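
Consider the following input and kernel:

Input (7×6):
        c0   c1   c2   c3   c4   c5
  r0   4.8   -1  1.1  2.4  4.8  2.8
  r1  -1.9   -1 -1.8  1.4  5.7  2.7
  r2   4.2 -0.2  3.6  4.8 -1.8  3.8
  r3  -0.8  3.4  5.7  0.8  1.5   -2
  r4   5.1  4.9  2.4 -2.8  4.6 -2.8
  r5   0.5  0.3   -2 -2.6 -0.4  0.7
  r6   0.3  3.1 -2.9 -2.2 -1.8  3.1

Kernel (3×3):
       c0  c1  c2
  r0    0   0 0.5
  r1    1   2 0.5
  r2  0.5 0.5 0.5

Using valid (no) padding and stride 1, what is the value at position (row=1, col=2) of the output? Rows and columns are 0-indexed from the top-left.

19.15

The receptive field on the input at this output position is [-1.8 1.4 5.7 / 3.6 4.8 -1.8 / 5.7 0.8 1.5]. Elementwise product with the kernel and sum: 5.7·0.5 + 3.6·1 + 4.8·2 + -1.8·0.5 + 5.7·0.5 + 0.8·0.5 + 1.5·0.5.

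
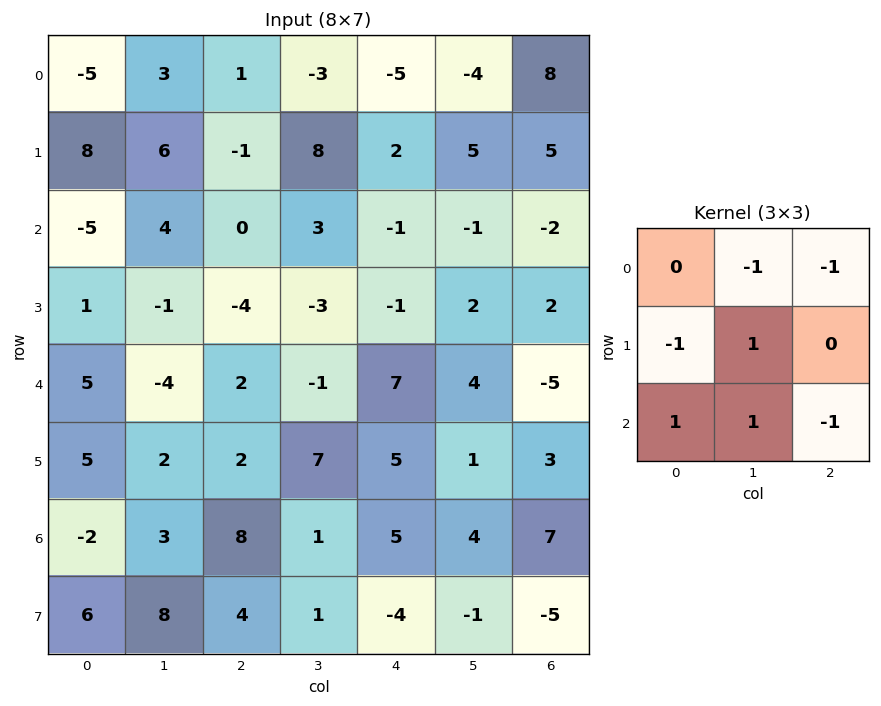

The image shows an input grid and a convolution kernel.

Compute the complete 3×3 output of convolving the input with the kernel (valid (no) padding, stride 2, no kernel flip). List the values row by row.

Output[0,0]: The receptive field on the input at this output position is [-5 3 1 / 8 6 -1 / -5 4 0]. Elementwise product with the kernel and sum: 3·-1 + 1·-1 + 8·-1 + 6·1 + -5·1 + 4·1 + 0·-1.
Output[0,1]: The receptive field on the input at this output position is [1 -3 -5 / -1 8 2 / 0 3 -1]. Elementwise product with the kernel and sum: -3·-1 + -5·-1 + -1·-1 + 8·1 + 0·1 + 3·1 + -1·-1.

-7 21 -1
-7 -7 22
-8 3 -1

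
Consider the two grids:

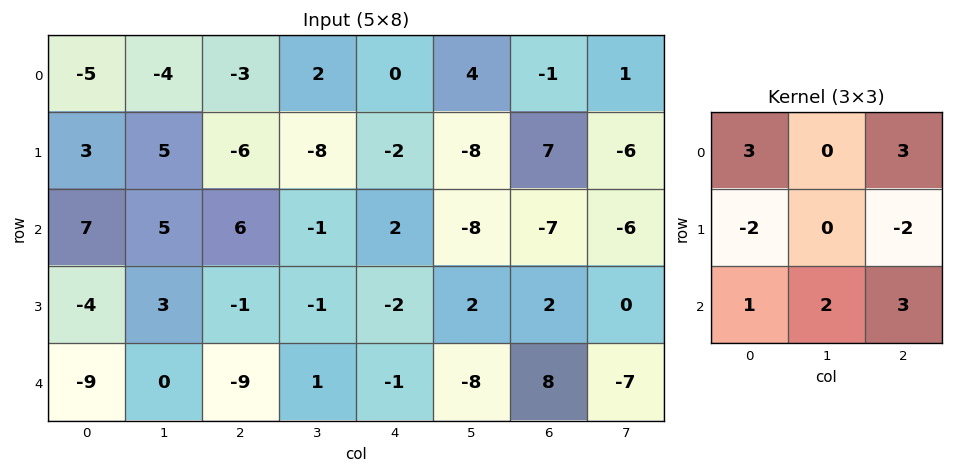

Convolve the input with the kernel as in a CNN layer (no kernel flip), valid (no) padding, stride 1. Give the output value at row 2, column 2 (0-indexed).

The receptive field on the input at this output position is [6 -1 2 / -1 -1 -2 / -9 1 -1]. Elementwise product with the kernel and sum: 6·3 + 2·3 + -1·-2 + -2·-2 + -9·1 + 1·2 + -1·3.

20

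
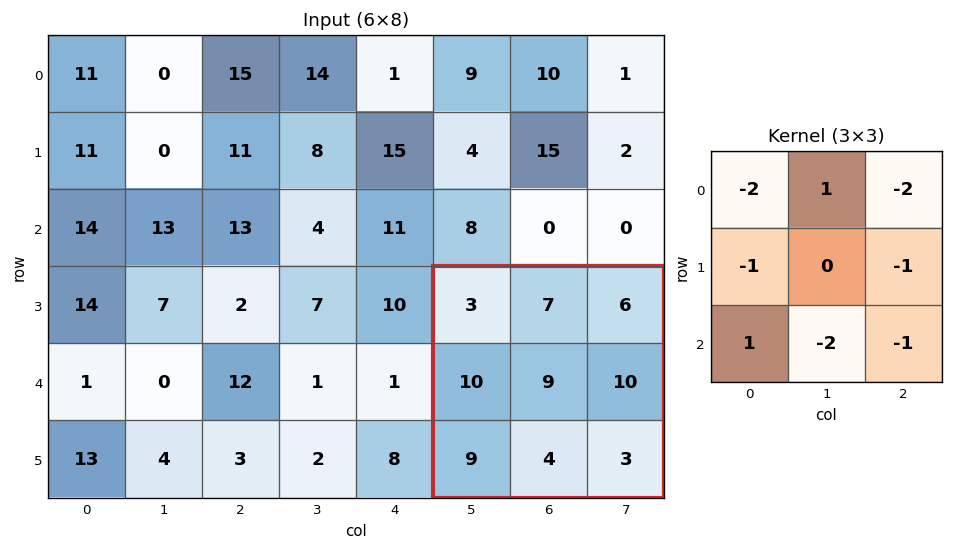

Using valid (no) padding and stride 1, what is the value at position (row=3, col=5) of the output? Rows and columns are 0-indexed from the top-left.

-33

The receptive field on the input at this output position is [3 7 6 / 10 9 10 / 9 4 3]. Elementwise product with the kernel and sum: 3·-2 + 7·1 + 6·-2 + 10·-1 + 10·-1 + 9·1 + 4·-2 + 3·-1.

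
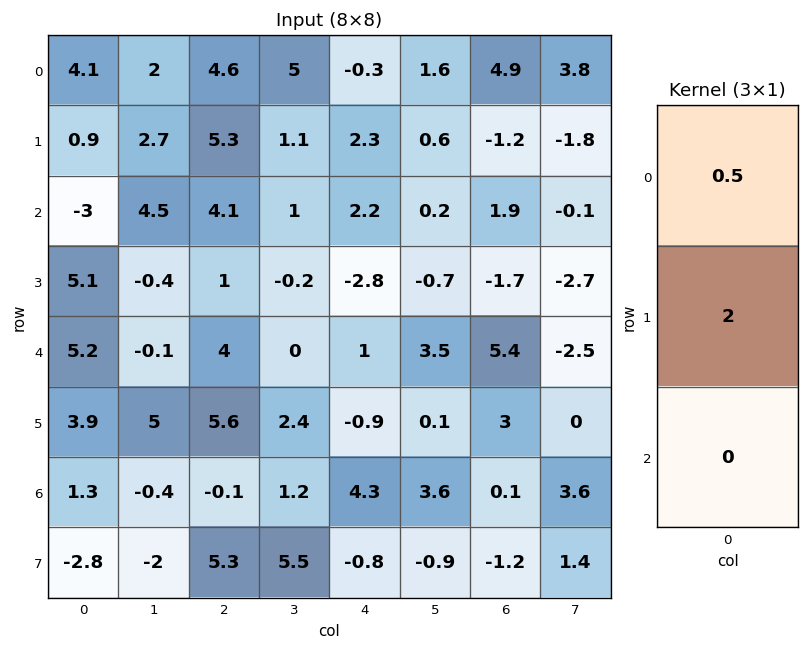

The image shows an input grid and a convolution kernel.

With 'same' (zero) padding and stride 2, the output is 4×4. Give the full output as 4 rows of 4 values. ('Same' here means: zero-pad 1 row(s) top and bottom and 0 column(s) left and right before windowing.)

8.2 9.2 -0.6 9.8
-5.55 10.85 5.55 3.2
12.95 8.5 0.6 9.95
4.55 2.6 8.15 1.7

Output[0,0]: The receptive field on the zero-padded input at this output position is [0 / 4.1 / 0.9]. Elementwise product with the kernel and sum: 0·0.5 + 4.1·2.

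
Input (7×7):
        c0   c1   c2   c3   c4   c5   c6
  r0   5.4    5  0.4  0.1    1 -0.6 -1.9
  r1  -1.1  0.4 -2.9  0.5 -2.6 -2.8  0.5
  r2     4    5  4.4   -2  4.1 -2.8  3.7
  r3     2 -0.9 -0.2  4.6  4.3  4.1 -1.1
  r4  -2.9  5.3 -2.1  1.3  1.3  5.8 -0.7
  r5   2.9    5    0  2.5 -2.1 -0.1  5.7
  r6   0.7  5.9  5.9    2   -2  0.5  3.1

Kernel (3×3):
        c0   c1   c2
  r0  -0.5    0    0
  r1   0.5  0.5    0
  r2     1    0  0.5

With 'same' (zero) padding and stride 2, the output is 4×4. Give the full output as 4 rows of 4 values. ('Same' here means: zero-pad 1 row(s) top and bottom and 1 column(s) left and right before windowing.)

Output[0,0]: The receptive field on the zero-padded input at this output position is [0 0 0 / 0 5.4 5 / 0 -1.1 0.4]. Elementwise product with the kernel and sum: 0·-0.5 + 0·0.5 + 5.4·0.5 + 0·1 + 0.4·0.5.
Output[0,1]: The receptive field on the zero-padded input at this output position is [0 0 0 / 5 0.4 0.1 / 0.4 -2.9 0.5]. Elementwise product with the kernel and sum: 0·-0.5 + 5·0.5 + 0.4·0.5 + 0.4·1 + 0.5·0.5.

2.9 3.35 -0.35 -4.05
1.55 5.9 7.45 5.95
1.05 8.3 1.45 0.4
0.35 3.4 -1.25 1.85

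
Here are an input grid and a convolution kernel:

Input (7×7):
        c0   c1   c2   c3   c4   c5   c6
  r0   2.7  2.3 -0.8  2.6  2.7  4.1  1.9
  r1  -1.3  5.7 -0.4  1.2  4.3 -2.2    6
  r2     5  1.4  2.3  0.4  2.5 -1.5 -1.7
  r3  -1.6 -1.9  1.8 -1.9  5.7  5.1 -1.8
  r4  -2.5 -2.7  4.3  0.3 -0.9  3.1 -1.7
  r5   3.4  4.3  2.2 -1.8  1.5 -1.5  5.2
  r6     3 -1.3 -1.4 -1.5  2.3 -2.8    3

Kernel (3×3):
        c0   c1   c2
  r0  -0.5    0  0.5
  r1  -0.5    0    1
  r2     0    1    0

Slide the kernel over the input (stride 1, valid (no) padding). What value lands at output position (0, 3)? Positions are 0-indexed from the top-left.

0.45

The receptive field on the input at this output position is [2.6 2.7 4.1 / 1.2 4.3 -2.2 / 0.4 2.5 -1.5]. Elementwise product with the kernel and sum: 2.6·-0.5 + 4.1·0.5 + 1.2·-0.5 + -2.2·1 + 2.5·1.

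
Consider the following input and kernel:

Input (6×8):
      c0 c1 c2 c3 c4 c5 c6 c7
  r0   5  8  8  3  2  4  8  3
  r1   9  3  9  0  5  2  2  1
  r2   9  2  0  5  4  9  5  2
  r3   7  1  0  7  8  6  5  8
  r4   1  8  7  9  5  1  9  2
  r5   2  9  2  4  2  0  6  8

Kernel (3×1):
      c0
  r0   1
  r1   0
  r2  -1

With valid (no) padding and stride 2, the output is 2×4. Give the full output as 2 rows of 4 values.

-4 8 -2 3
8 -7 -1 -4

Output[0,0]: The receptive field on the input at this output position is [5 / 9 / 9]. Elementwise product with the kernel and sum: 5·1 + 9·-1.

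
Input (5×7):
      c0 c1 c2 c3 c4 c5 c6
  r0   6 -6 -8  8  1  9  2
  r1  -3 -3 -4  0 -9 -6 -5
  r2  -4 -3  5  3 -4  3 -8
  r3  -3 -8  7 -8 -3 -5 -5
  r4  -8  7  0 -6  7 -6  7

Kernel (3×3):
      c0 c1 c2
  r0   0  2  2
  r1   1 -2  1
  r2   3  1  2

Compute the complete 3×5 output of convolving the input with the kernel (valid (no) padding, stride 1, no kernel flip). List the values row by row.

-34 7 15 43 -5
-10 -51 -16 -53 -64
7 -5 26 -32 21

Output[0,0]: The receptive field on the input at this output position is [6 -6 -8 / -3 -3 -4 / -4 -3 5]. Elementwise product with the kernel and sum: -6·2 + -8·2 + -3·1 + -3·-2 + -4·1 + -4·3 + -3·1 + 5·2.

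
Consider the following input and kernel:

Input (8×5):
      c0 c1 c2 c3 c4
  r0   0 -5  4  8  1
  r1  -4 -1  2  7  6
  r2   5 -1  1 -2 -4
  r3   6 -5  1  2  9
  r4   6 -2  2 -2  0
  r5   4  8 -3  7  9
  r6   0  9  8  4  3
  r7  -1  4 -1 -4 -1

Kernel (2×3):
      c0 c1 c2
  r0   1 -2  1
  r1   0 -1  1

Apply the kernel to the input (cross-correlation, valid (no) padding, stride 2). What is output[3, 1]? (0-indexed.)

6

The receptive field on the input at this output position is [8 4 3 / -1 -4 -1]. Elementwise product with the kernel and sum: 8·1 + 4·-2 + 3·1 + -4·-1 + -1·1.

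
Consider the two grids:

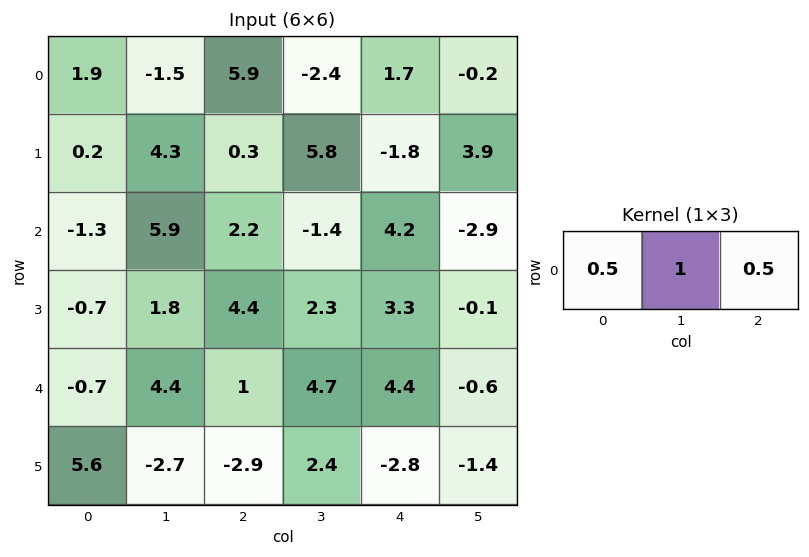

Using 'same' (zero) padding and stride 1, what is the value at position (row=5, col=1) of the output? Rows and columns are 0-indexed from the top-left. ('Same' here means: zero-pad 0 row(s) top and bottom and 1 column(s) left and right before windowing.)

-1.35

The receptive field on the zero-padded input at this output position is [5.6 -2.7 -2.9]. Elementwise product with the kernel and sum: 5.6·0.5 + -2.7·1 + -2.9·0.5.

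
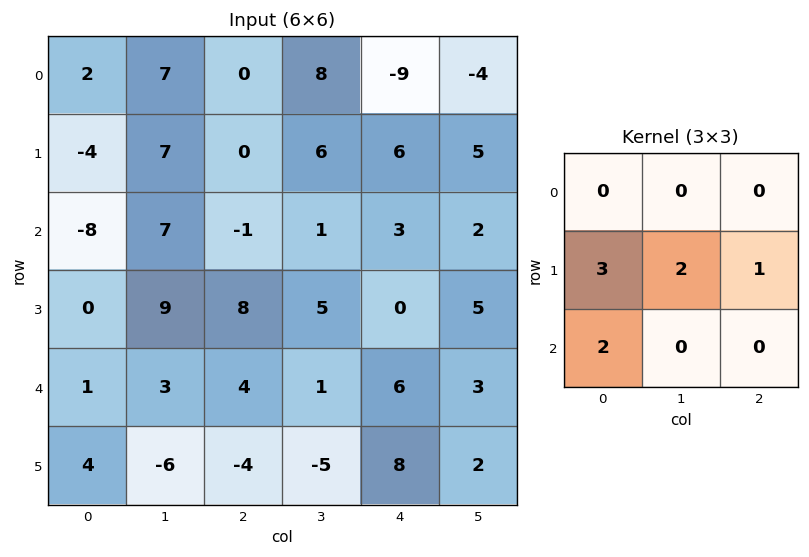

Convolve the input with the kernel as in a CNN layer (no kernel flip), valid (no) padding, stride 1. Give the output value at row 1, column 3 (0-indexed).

21

The receptive field on the input at this output position is [6 6 5 / 1 3 2 / 5 0 5]. Elementwise product with the kernel and sum: 1·3 + 3·2 + 2·1 + 5·2.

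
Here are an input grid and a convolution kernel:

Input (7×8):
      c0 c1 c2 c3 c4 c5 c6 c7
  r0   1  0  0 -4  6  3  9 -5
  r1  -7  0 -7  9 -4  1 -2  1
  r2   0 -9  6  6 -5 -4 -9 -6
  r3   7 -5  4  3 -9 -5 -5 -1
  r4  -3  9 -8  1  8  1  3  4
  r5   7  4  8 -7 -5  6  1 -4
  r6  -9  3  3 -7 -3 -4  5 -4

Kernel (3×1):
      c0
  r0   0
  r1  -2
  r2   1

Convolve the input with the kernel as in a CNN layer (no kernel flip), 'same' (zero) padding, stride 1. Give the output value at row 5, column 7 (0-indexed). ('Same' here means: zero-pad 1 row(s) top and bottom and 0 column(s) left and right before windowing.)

The receptive field on the zero-padded input at this output position is [4 / -4 / -4]. Elementwise product with the kernel and sum: -4·-2 + -4·1.

4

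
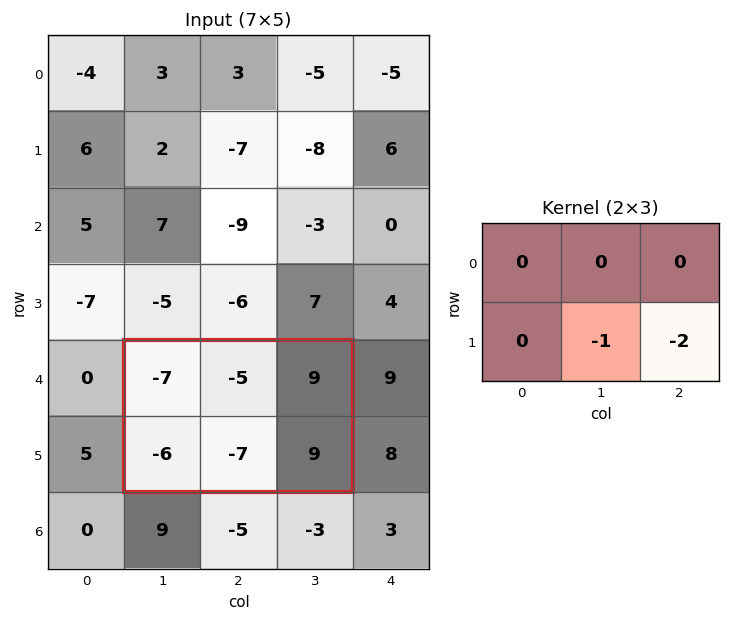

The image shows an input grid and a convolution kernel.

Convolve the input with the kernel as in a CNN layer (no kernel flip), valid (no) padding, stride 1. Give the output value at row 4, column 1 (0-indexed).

-11

The receptive field on the input at this output position is [-7 -5 9 / -6 -7 9]. Elementwise product with the kernel and sum: -7·-1 + 9·-2.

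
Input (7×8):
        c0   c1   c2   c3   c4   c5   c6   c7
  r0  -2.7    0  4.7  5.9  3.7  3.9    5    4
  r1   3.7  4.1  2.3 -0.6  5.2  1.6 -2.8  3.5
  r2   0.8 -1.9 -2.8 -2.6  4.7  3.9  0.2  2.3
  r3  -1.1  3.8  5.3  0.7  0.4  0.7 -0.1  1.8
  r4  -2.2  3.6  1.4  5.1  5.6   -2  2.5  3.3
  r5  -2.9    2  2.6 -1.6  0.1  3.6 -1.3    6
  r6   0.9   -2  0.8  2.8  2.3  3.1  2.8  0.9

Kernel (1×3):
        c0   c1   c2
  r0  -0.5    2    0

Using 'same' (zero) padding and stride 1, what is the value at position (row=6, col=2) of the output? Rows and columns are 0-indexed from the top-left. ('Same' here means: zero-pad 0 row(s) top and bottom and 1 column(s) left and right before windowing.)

The receptive field on the zero-padded input at this output position is [-2 0.8 2.8]. Elementwise product with the kernel and sum: -2·-0.5 + 0.8·2.

2.6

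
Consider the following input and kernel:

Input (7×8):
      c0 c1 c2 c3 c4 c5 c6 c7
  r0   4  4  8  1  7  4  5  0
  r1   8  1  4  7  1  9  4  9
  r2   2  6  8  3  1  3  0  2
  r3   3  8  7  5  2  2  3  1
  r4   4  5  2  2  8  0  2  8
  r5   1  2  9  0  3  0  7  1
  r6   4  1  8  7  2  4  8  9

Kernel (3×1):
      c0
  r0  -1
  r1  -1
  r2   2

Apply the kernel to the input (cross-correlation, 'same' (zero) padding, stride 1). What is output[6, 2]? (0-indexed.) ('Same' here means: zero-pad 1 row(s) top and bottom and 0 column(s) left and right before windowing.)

The receptive field on the zero-padded input at this output position is [9 / 8 / 0]. Elementwise product with the kernel and sum: 9·-1 + 8·-1 + 0·2.

-17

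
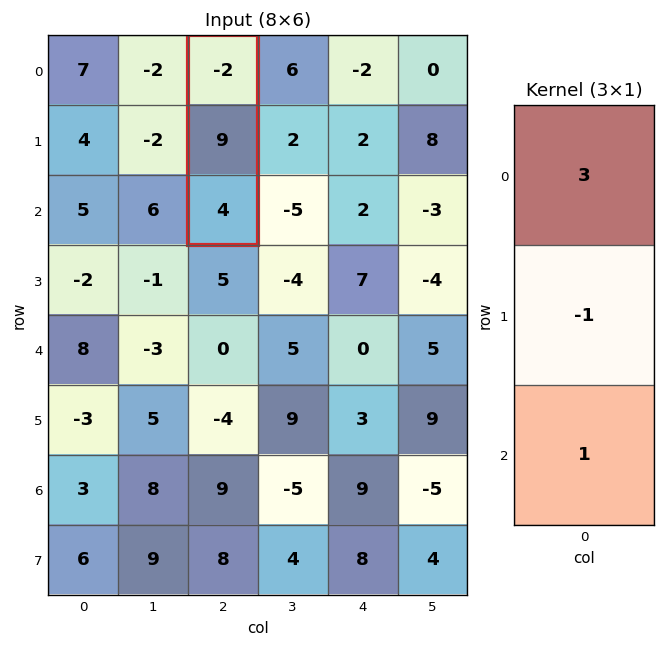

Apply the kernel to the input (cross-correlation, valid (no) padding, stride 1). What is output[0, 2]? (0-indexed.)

The receptive field on the input at this output position is [-2 / 9 / 4]. Elementwise product with the kernel and sum: -2·3 + 9·-1 + 4·1.

-11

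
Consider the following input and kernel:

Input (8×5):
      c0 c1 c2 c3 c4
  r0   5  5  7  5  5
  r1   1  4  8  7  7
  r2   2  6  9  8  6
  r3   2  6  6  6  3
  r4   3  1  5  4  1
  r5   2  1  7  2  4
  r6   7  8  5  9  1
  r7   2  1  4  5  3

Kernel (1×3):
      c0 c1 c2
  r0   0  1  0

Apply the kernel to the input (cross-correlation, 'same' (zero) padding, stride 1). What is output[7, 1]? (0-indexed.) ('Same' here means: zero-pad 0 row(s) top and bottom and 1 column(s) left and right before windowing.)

1

The receptive field on the zero-padded input at this output position is [2 1 4]. Elementwise product with the kernel and sum: 1·1.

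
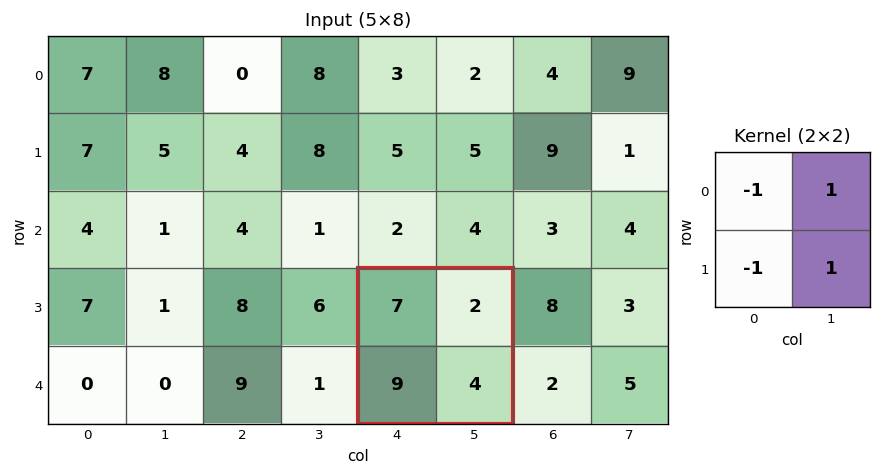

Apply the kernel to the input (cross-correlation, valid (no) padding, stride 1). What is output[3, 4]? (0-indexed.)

-10

The receptive field on the input at this output position is [7 2 / 9 4]. Elementwise product with the kernel and sum: 7·-1 + 2·1 + 9·-1 + 4·1.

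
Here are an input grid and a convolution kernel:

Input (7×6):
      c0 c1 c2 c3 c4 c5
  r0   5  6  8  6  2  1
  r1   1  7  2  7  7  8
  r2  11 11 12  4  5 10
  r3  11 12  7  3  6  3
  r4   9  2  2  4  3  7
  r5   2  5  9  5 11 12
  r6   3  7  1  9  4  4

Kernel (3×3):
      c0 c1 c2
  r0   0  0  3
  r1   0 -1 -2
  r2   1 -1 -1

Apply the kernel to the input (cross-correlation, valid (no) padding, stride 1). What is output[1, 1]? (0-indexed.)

The receptive field on the input at this output position is [7 2 7 / 11 12 4 / 12 7 3]. Elementwise product with the kernel and sum: 7·3 + 12·-1 + 4·-2 + 12·1 + 7·-1 + 3·-1.

3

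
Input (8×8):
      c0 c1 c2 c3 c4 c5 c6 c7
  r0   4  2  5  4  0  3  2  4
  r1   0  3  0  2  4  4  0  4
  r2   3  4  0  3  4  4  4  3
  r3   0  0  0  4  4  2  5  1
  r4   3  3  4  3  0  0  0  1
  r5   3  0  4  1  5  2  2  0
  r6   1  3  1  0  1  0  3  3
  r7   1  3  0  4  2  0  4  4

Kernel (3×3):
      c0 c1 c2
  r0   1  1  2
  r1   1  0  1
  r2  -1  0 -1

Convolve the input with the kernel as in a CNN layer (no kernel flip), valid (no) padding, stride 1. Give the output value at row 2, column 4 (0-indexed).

The receptive field on the input at this output position is [4 4 4 / 4 2 5 / 0 0 0]. Elementwise product with the kernel and sum: 4·1 + 4·1 + 4·2 + 4·1 + 5·1 + 0·-1 + 0·-1.

25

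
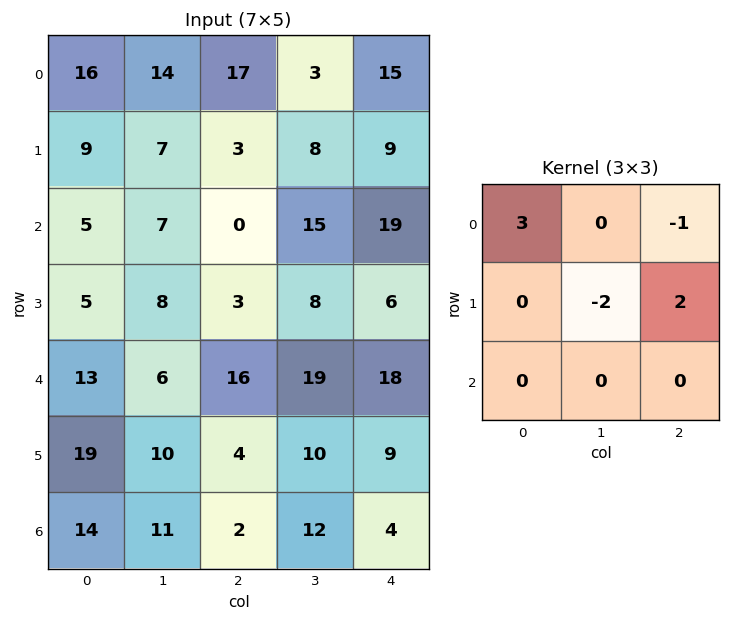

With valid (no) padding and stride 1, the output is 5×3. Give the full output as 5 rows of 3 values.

23 49 38
10 43 8
5 16 -23
32 22 1
11 11 28

Output[0,0]: The receptive field on the input at this output position is [16 14 17 / 9 7 3 / 5 7 0]. Elementwise product with the kernel and sum: 16·3 + 17·-1 + 7·-2 + 3·2.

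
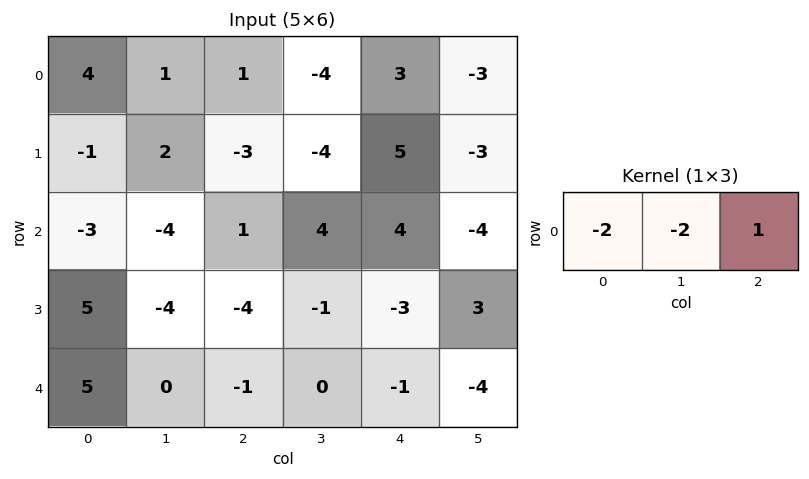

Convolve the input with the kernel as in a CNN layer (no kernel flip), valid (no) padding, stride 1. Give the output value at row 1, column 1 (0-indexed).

-2

The receptive field on the input at this output position is [2 -3 -4]. Elementwise product with the kernel and sum: 2·-2 + -3·-2 + -4·1.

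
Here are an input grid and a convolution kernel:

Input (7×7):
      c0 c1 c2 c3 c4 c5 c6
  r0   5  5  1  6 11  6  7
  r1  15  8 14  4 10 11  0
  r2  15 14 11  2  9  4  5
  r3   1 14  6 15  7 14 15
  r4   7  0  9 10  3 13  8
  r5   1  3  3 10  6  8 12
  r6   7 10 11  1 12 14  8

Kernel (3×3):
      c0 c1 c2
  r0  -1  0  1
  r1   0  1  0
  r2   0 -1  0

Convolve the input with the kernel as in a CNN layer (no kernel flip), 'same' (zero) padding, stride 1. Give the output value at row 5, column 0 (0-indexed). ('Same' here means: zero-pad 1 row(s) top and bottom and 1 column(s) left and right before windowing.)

-6

The receptive field on the zero-padded input at this output position is [0 7 0 / 0 1 3 / 0 7 10]. Elementwise product with the kernel and sum: 0·-1 + 0·1 + 1·1 + 7·-1.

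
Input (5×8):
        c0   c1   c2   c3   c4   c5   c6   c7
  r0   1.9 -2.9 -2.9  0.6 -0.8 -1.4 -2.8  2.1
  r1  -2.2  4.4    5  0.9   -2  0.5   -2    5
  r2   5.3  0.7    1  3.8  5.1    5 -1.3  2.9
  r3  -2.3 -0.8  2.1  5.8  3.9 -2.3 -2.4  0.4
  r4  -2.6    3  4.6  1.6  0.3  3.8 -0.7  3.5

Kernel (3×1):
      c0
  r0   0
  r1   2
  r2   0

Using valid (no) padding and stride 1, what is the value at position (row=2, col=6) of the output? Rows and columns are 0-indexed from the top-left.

The receptive field on the input at this output position is [-1.3 / -2.4 / -0.7]. Elementwise product with the kernel and sum: -2.4·2.

-4.8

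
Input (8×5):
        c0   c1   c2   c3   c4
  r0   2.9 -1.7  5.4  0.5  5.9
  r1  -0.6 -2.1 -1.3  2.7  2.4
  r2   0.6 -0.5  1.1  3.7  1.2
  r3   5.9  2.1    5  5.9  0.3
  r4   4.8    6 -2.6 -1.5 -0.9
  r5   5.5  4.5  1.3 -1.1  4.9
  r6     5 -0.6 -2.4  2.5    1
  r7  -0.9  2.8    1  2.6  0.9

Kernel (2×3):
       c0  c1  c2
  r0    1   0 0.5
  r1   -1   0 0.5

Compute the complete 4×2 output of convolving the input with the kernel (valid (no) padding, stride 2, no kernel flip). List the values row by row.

5.55 10.85
-2.25 -3.15
-1.35 -1.9
5.2 -2.45

Output[0,0]: The receptive field on the input at this output position is [2.9 -1.7 5.4 / -0.6 -2.1 -1.3]. Elementwise product with the kernel and sum: 2.9·1 + 5.4·0.5 + -0.6·-1 + -1.3·0.5.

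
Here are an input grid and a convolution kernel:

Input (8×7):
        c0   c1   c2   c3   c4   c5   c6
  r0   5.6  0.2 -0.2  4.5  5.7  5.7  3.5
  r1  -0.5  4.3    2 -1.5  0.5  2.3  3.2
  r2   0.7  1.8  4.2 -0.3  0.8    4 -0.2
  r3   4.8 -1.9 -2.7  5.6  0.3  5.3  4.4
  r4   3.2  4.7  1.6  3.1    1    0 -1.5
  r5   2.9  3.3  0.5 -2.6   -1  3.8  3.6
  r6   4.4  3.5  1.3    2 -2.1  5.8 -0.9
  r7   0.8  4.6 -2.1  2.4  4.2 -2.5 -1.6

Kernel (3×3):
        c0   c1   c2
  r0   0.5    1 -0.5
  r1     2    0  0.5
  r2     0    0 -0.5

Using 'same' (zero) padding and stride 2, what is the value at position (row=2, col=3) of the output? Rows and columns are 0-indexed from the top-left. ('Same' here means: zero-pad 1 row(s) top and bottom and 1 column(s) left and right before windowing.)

7.05

The receptive field on the zero-padded input at this output position is [5.3 4.4 0 / 0 -1.5 0 / 3.8 3.6 0]. Elementwise product with the kernel and sum: 5.3·0.5 + 4.4·1 + 0·-0.5 + 0·2 + 0·0.5 + 0·-0.5.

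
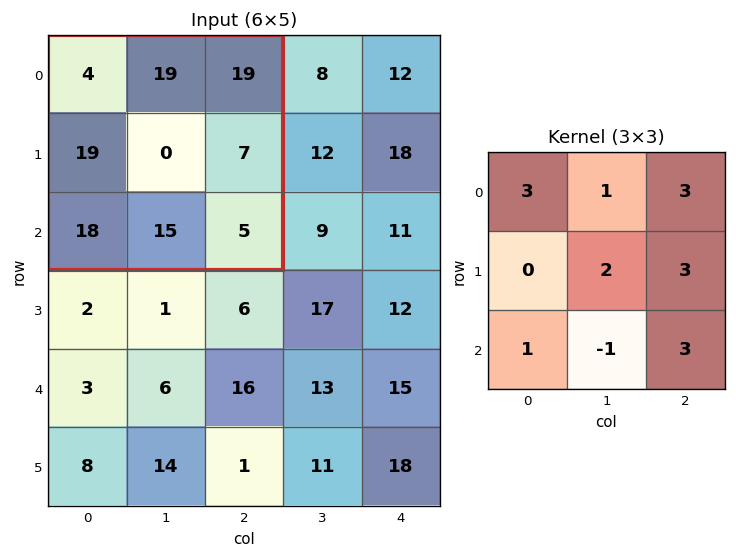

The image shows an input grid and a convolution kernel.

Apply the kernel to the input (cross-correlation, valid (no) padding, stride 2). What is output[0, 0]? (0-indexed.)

127

The receptive field on the input at this output position is [4 19 19 / 19 0 7 / 18 15 5]. Elementwise product with the kernel and sum: 4·3 + 19·1 + 19·3 + 0·2 + 7·3 + 18·1 + 15·-1 + 5·3.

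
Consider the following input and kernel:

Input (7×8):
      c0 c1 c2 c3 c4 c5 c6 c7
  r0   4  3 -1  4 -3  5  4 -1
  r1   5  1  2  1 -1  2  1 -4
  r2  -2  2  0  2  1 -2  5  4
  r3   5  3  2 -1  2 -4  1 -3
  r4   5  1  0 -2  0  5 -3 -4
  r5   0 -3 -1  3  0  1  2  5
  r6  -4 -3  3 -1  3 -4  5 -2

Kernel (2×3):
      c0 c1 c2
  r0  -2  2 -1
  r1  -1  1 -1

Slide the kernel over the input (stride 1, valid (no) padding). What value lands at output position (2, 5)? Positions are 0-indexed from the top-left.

18

The receptive field on the input at this output position is [-2 5 4 / -4 1 -3]. Elementwise product with the kernel and sum: -2·-2 + 5·2 + 4·-1 + -4·-1 + 1·1 + -3·-1.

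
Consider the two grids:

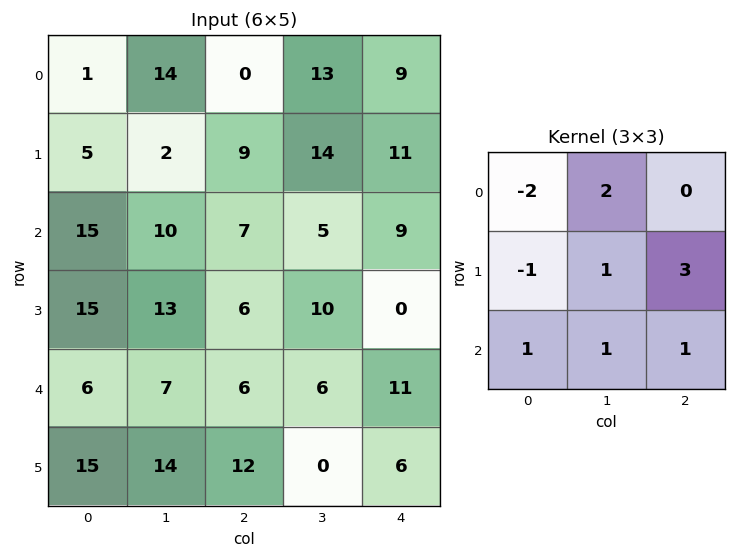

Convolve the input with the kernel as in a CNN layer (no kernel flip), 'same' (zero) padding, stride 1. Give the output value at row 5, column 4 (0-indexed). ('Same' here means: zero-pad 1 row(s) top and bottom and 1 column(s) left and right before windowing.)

16

The receptive field on the zero-padded input at this output position is [6 11 0 / 0 6 0 / 0 0 0]. Elementwise product with the kernel and sum: 6·-2 + 11·2 + 0·-1 + 6·1 + 0·3 + 0·1 + 0·1 + 0·1.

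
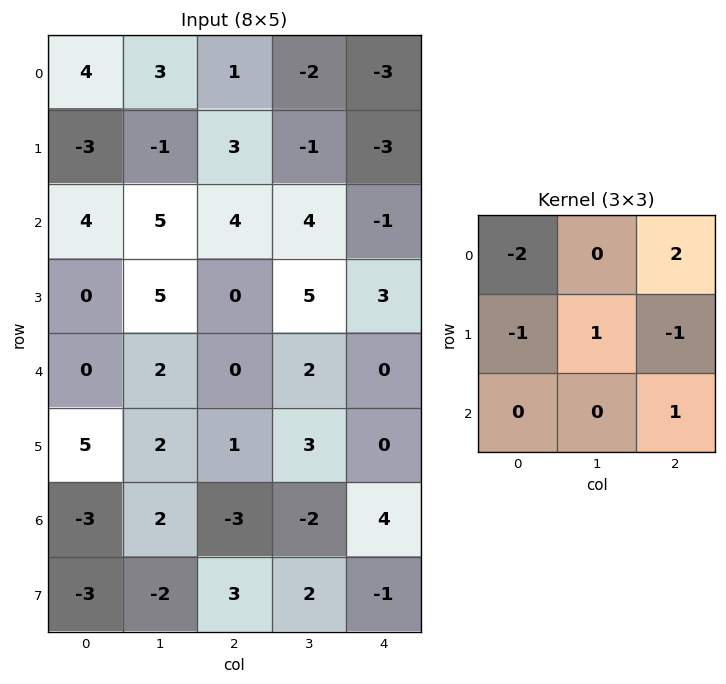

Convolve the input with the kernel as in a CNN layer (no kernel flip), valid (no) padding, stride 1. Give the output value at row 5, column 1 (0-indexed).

1

The receptive field on the input at this output position is [2 1 3 / 2 -3 -2 / -2 3 2]. Elementwise product with the kernel and sum: 2·-2 + 3·2 + 2·-1 + -3·1 + -2·-1 + 2·1.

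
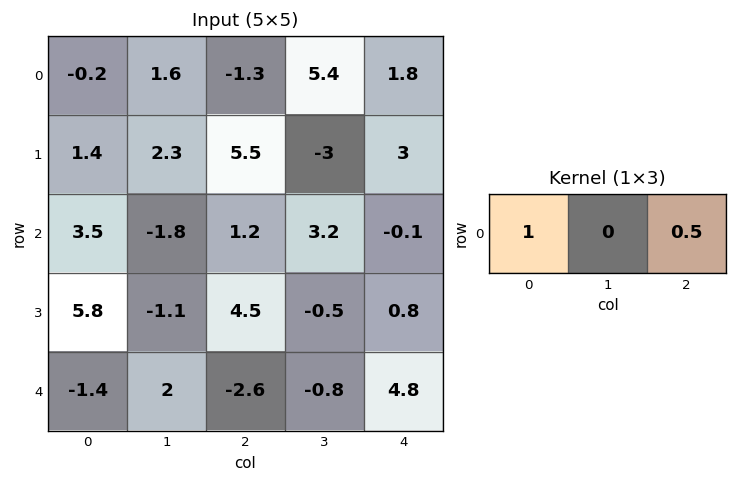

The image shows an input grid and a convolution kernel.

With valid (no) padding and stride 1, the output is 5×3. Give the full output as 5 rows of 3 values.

Output[0,0]: The receptive field on the input at this output position is [-0.2 1.6 -1.3]. Elementwise product with the kernel and sum: -0.2·1 + -1.3·0.5.
Output[0,1]: The receptive field on the input at this output position is [1.6 -1.3 5.4]. Elementwise product with the kernel and sum: 1.6·1 + 5.4·0.5.

-0.85 4.3 -0.4
4.15 0.8 7
4.1 -0.2 1.15
8.05 -1.35 4.9
-2.7 1.6 -0.2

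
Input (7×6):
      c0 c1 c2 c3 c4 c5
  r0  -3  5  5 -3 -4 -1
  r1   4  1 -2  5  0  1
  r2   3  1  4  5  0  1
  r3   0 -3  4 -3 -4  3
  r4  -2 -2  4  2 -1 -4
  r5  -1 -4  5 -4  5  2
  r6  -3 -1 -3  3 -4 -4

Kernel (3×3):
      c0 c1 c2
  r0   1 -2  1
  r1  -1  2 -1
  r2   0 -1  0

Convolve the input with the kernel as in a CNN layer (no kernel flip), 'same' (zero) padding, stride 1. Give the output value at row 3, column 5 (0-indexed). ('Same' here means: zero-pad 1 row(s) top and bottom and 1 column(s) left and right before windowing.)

The receptive field on the zero-padded input at this output position is [0 1 0 / -4 3 0 / -1 -4 0]. Elementwise product with the kernel and sum: 0·1 + 1·-2 + 0·1 + -4·-1 + 3·2 + 0·-1 + -4·-1.

12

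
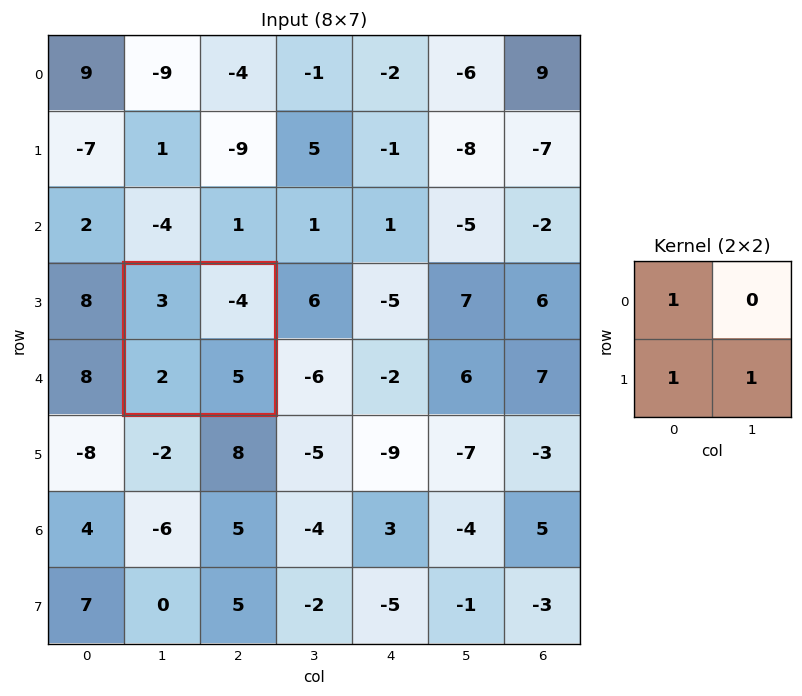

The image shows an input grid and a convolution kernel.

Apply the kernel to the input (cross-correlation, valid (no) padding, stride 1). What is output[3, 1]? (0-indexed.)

The receptive field on the input at this output position is [3 -4 / 2 5]. Elementwise product with the kernel and sum: 3·1 + 2·1 + 5·1.

10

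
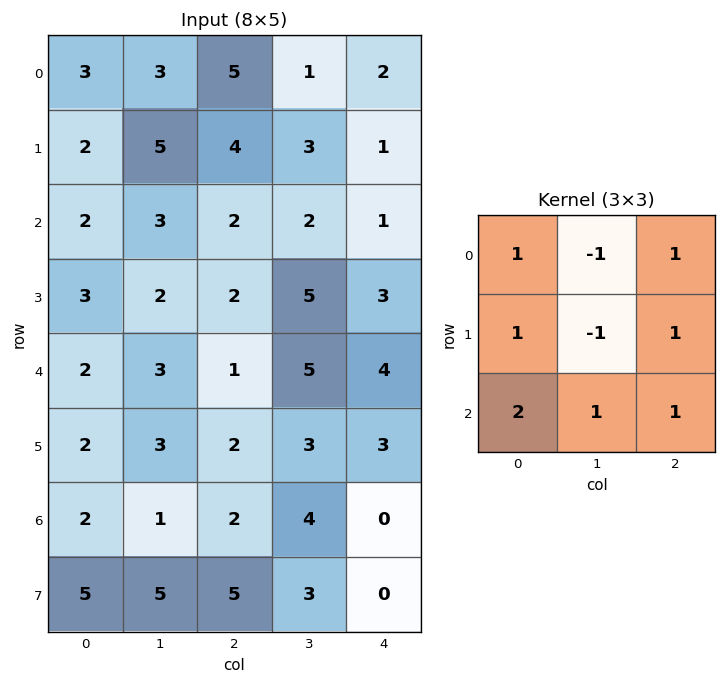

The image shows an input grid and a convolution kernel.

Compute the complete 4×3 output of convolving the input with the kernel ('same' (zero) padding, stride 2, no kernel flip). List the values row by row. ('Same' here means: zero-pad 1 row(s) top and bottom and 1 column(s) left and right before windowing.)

Output[0,0]: The receptive field on the zero-padded input at this output position is [0 0 0 / 0 3 3 / 0 2 5]. Elementwise product with the kernel and sum: 0·1 + 0·-1 + 0·1 + 0·1 + 3·-1 + 3·1 + 0·2 + 2·1 + 5·1.
Output[0,1]: The receptive field on the zero-padded input at this output position is [0 0 0 / 3 5 1 / 5 4 3]. Elementwise product with the kernel and sum: 0·1 + 0·-1 + 0·1 + 3·1 + 5·-1 + 1·1 + 5·2 + 4·1 + 3·1.

7 16 6
9 18 16
5 23 12
10 25 10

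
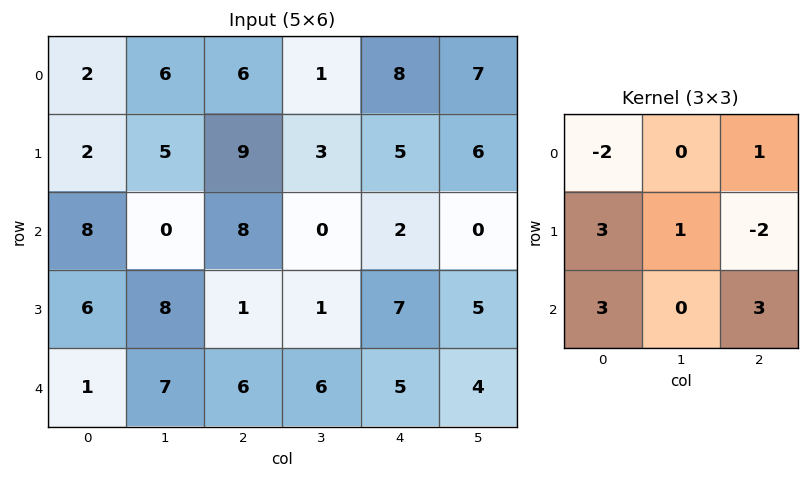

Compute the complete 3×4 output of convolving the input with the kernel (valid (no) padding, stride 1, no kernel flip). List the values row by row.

43 7 46 7
34 28 31 20
37 62 9 30

Output[0,0]: The receptive field on the input at this output position is [2 6 6 / 2 5 9 / 8 0 8]. Elementwise product with the kernel and sum: 2·-2 + 6·1 + 2·3 + 5·1 + 9·-2 + 8·3 + 8·3.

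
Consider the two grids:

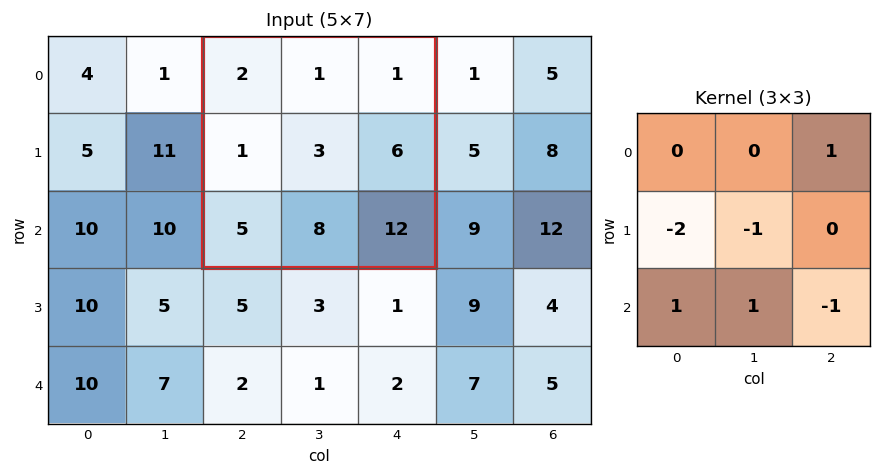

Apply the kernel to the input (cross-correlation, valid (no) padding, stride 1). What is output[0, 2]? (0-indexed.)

The receptive field on the input at this output position is [2 1 1 / 1 3 6 / 5 8 12]. Elementwise product with the kernel and sum: 1·1 + 1·-2 + 3·-1 + 5·1 + 8·1 + 12·-1.

-3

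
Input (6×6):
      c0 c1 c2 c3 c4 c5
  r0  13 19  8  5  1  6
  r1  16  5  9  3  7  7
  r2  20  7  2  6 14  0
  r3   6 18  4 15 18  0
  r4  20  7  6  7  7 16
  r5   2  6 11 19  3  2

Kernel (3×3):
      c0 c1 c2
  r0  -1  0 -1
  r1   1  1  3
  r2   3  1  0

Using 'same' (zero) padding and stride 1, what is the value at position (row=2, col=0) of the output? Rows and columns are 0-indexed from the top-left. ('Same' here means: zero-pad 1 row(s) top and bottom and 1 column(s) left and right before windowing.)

The receptive field on the zero-padded input at this output position is [0 16 5 / 0 20 7 / 0 6 18]. Elementwise product with the kernel and sum: 0·-1 + 5·-1 + 0·1 + 20·1 + 7·3 + 0·3 + 6·1.

42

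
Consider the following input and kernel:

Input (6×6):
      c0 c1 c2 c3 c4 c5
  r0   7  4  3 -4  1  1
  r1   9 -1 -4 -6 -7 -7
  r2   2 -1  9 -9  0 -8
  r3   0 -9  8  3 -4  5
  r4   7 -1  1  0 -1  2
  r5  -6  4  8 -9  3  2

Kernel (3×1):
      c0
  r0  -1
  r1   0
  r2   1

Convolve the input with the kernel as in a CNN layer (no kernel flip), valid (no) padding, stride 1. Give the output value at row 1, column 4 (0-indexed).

3

The receptive field on the input at this output position is [-7 / 0 / -4]. Elementwise product with the kernel and sum: -7·-1 + -4·1.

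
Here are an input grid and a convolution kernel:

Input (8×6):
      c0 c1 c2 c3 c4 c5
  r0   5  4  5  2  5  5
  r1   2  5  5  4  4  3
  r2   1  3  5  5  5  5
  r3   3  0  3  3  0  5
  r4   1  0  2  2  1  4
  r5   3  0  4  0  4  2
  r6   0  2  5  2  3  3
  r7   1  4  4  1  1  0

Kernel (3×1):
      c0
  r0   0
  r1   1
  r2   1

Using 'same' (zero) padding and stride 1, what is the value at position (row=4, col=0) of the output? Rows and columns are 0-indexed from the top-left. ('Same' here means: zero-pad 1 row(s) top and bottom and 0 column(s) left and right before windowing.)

The receptive field on the zero-padded input at this output position is [3 / 1 / 3]. Elementwise product with the kernel and sum: 1·1 + 3·1.

4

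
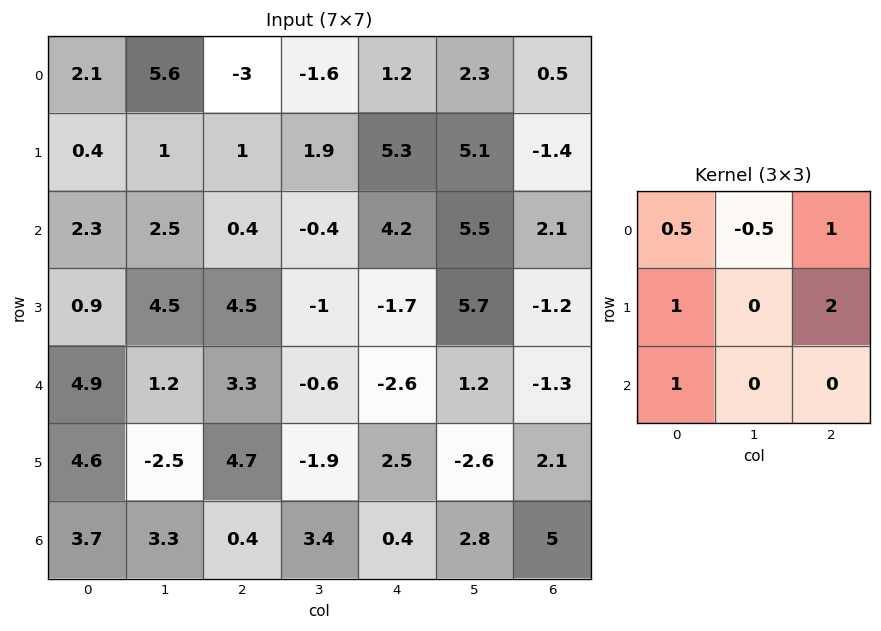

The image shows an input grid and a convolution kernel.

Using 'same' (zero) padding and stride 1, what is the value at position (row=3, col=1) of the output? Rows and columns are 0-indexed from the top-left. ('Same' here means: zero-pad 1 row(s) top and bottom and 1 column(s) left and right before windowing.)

The receptive field on the zero-padded input at this output position is [2.3 2.5 0.4 / 0.9 4.5 4.5 / 4.9 1.2 3.3]. Elementwise product with the kernel and sum: 2.3·0.5 + 2.5·-0.5 + 0.4·1 + 0.9·1 + 4.5·2 + 4.9·1.

15.1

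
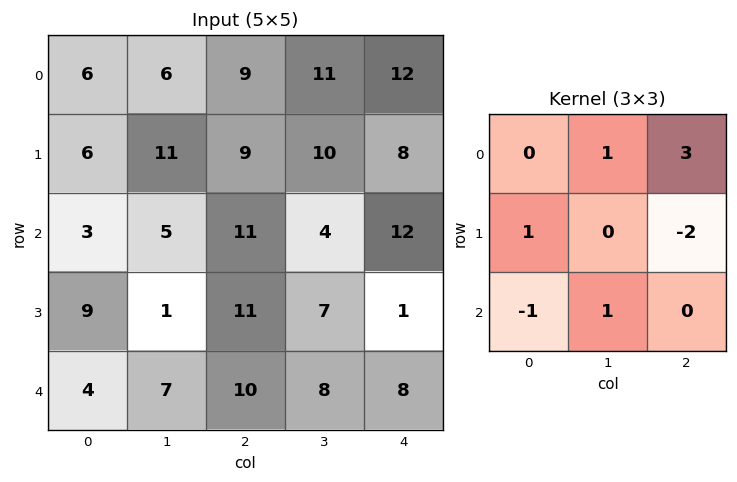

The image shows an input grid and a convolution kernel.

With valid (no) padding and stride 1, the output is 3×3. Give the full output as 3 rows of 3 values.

23 39 33
11 46 17
28 13 47

Output[0,0]: The receptive field on the input at this output position is [6 6 9 / 6 11 9 / 3 5 11]. Elementwise product with the kernel and sum: 6·1 + 9·3 + 6·1 + 9·-2 + 3·-1 + 5·1.
Output[0,1]: The receptive field on the input at this output position is [6 9 11 / 11 9 10 / 5 11 4]. Elementwise product with the kernel and sum: 9·1 + 11·3 + 11·1 + 10·-2 + 5·-1 + 11·1.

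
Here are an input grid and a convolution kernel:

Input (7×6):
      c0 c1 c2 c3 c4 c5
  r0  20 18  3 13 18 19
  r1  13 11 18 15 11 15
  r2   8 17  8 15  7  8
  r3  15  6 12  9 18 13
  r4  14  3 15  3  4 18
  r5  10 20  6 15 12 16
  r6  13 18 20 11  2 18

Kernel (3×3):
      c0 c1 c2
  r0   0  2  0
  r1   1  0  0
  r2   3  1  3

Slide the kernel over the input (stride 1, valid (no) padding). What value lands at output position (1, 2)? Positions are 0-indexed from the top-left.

The receptive field on the input at this output position is [18 15 11 / 8 15 7 / 12 9 18]. Elementwise product with the kernel and sum: 15·2 + 8·1 + 12·3 + 9·1 + 18·3.

137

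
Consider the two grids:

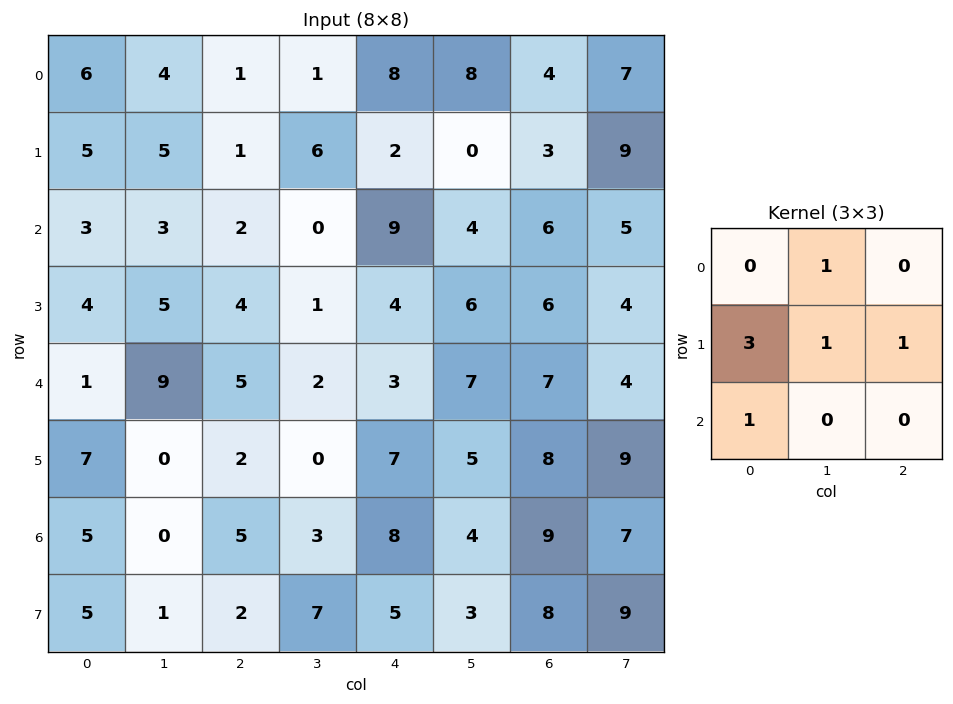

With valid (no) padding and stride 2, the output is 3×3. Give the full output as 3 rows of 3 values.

Output[0,0]: The receptive field on the input at this output position is [6 4 1 / 5 5 1 / 3 3 2]. Elementwise product with the kernel and sum: 4·1 + 5·3 + 5·1 + 1·1 + 3·1.

28 14 26
25 22 31
37 20 49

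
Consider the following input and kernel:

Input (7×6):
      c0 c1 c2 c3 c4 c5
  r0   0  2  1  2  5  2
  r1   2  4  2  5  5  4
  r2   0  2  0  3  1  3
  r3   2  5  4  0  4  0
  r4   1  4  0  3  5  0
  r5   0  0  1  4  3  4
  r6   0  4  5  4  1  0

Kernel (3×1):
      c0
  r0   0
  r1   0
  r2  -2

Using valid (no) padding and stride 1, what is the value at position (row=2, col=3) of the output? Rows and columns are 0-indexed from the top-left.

The receptive field on the input at this output position is [3 / 0 / 3]. Elementwise product with the kernel and sum: 3·-2.

-6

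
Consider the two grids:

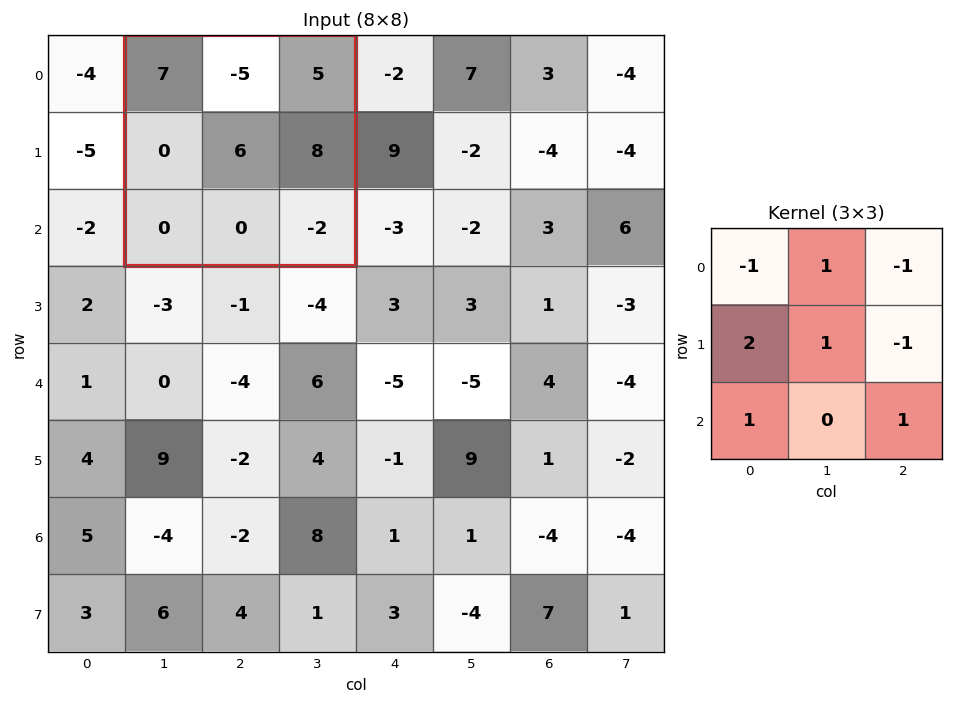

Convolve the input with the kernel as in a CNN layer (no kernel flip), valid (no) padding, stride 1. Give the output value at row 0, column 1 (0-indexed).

The receptive field on the input at this output position is [7 -5 5 / 0 6 8 / 0 0 -2]. Elementwise product with the kernel and sum: 7·-1 + -5·1 + 5·-1 + 0·2 + 6·1 + 8·-1 + 0·1 + -2·1.

-21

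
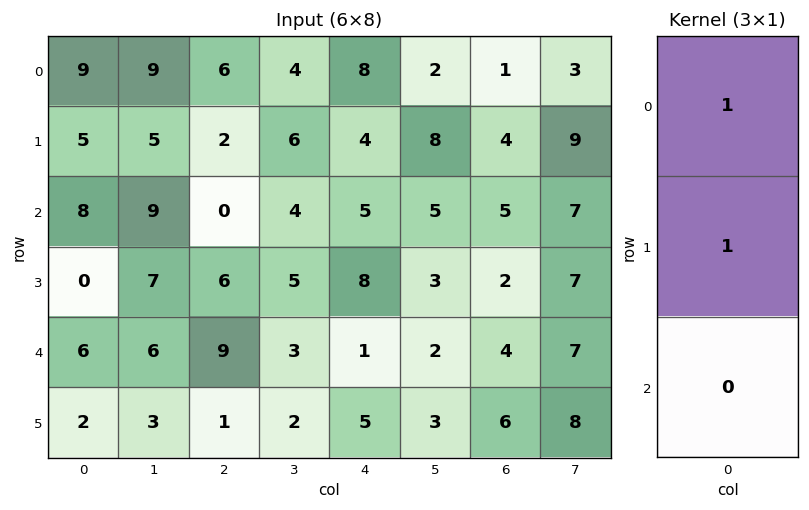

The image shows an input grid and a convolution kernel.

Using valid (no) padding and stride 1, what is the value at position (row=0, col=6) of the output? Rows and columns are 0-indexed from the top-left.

The receptive field on the input at this output position is [1 / 4 / 5]. Elementwise product with the kernel and sum: 1·1 + 4·1.

5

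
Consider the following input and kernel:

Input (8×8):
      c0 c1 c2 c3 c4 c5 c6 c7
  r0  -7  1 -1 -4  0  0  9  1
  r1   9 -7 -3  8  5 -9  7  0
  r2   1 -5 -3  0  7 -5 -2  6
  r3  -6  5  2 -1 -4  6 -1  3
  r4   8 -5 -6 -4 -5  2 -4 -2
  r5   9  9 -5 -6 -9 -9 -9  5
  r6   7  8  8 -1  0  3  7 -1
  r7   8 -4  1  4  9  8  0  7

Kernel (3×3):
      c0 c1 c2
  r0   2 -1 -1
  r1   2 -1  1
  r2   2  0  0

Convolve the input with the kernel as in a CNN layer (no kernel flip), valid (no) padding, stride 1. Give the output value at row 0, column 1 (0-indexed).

-6

The receptive field on the input at this output position is [1 -1 -4 / -7 -3 8 / -5 -3 0]. Elementwise product with the kernel and sum: 1·2 + -1·-1 + -4·-1 + -7·2 + -3·-1 + 8·1 + -5·2.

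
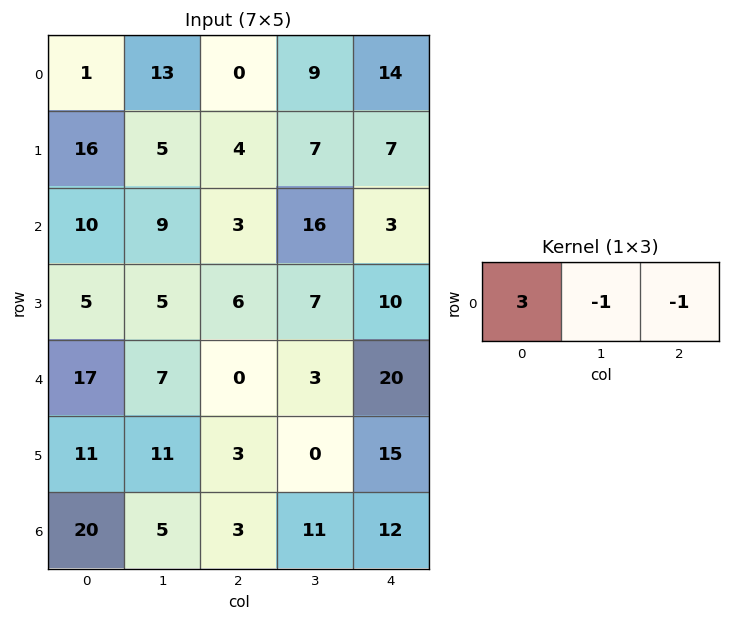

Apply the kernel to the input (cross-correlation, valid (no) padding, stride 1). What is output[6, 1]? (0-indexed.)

1

The receptive field on the input at this output position is [5 3 11]. Elementwise product with the kernel and sum: 5·3 + 3·-1 + 11·-1.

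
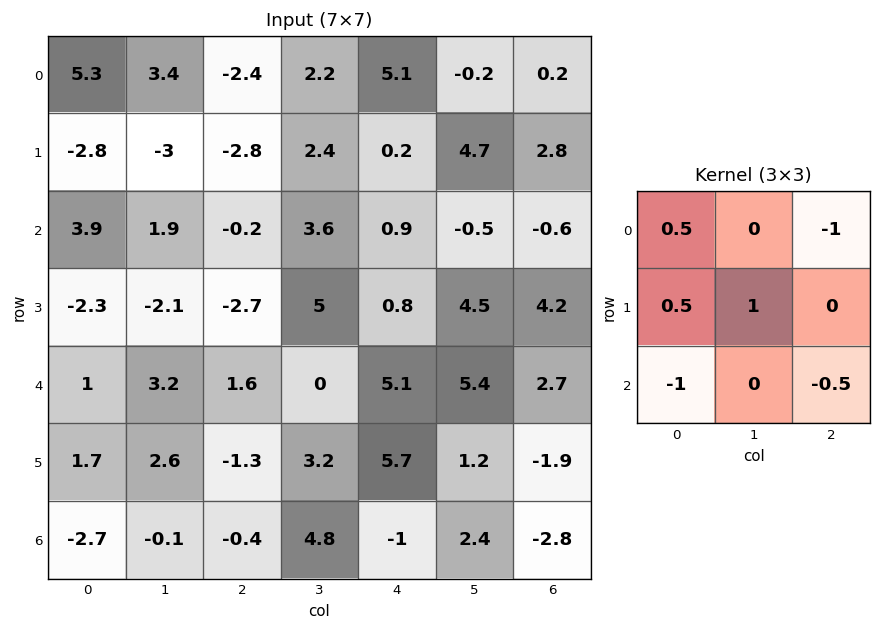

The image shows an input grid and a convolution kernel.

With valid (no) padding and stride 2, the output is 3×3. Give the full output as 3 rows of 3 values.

Output[0,0]: The receptive field on the input at this output position is [5.3 3.4 -2.4 / -2.8 -3 -2.8 / 3.9 1.9 -0.2]. Elementwise product with the kernel and sum: 5.3·0.5 + -2.4·-1 + -2.8·0.5 + -3·1 + 3.9·-1 + -0.2·-0.5.

-3.15 -5.55 6.55
-2.9 -1.5 -0.5
5.25 -0.85 6.3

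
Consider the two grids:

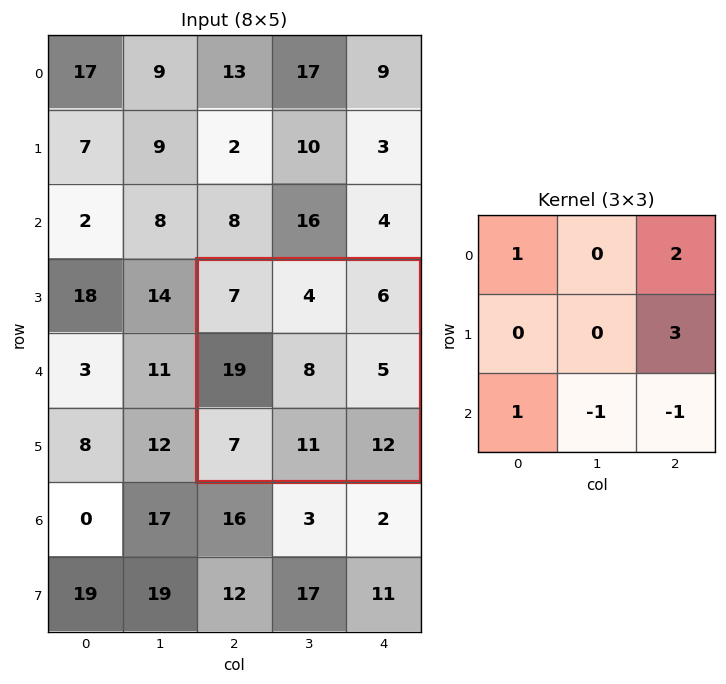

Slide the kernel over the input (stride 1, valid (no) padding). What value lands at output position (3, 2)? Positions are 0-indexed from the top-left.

18

The receptive field on the input at this output position is [7 4 6 / 19 8 5 / 7 11 12]. Elementwise product with the kernel and sum: 7·1 + 6·2 + 5·3 + 7·1 + 11·-1 + 12·-1.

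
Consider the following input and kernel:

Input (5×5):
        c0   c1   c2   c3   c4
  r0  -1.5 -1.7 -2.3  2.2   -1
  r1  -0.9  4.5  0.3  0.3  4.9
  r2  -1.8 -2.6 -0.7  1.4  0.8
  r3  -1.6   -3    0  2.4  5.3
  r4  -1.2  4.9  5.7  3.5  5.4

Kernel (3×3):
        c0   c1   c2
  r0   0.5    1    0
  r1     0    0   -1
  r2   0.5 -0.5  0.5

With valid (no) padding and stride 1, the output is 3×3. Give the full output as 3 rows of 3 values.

-2.7 -3.7 -4.5
5.45 0.85 1.1
-3.7 -3.05 -0.45

Output[0,0]: The receptive field on the input at this output position is [-1.5 -1.7 -2.3 / -0.9 4.5 0.3 / -1.8 -2.6 -0.7]. Elementwise product with the kernel and sum: -1.5·0.5 + -1.7·1 + 0.3·-1 + -1.8·0.5 + -2.6·-0.5 + -0.7·0.5.
Output[0,1]: The receptive field on the input at this output position is [-1.7 -2.3 2.2 / 4.5 0.3 0.3 / -2.6 -0.7 1.4]. Elementwise product with the kernel and sum: -1.7·0.5 + -2.3·1 + 0.3·-1 + -2.6·0.5 + -0.7·-0.5 + 1.4·0.5.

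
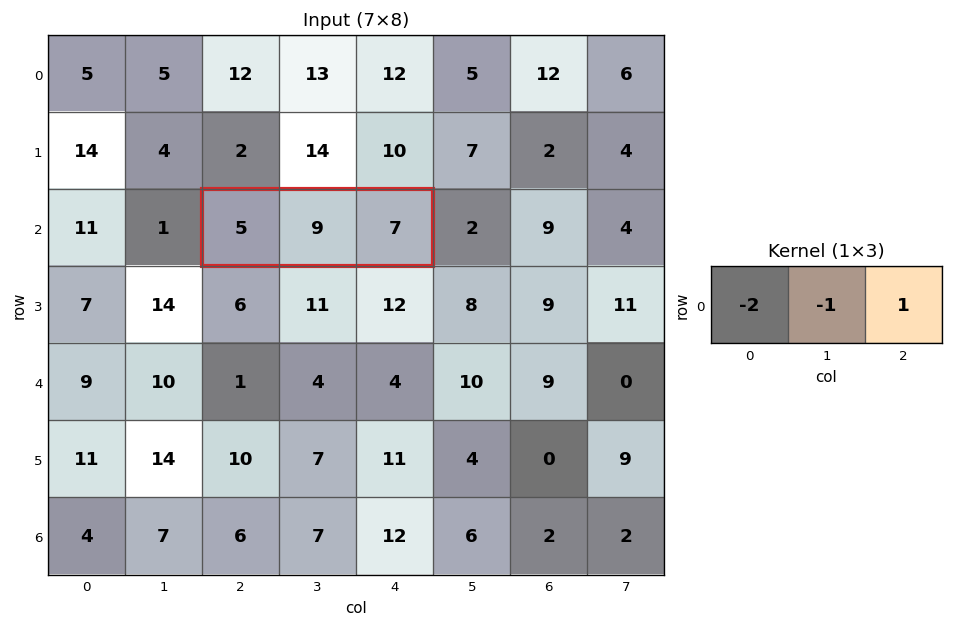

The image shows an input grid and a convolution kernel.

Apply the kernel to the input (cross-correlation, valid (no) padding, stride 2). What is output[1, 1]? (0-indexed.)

The receptive field on the input at this output position is [5 9 7]. Elementwise product with the kernel and sum: 5·-2 + 9·-1 + 7·1.

-12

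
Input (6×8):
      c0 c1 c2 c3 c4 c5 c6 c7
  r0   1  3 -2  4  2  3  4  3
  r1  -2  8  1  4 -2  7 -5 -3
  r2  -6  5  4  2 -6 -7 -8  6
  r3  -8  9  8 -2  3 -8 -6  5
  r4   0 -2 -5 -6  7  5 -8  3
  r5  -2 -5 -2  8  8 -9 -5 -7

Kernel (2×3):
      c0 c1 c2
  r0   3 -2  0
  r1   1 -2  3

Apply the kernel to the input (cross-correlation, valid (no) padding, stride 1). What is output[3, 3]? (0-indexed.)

The receptive field on the input at this output position is [-2 3 -8 / -6 7 5]. Elementwise product with the kernel and sum: -2·3 + 3·-2 + -6·1 + 7·-2 + 5·3.

-17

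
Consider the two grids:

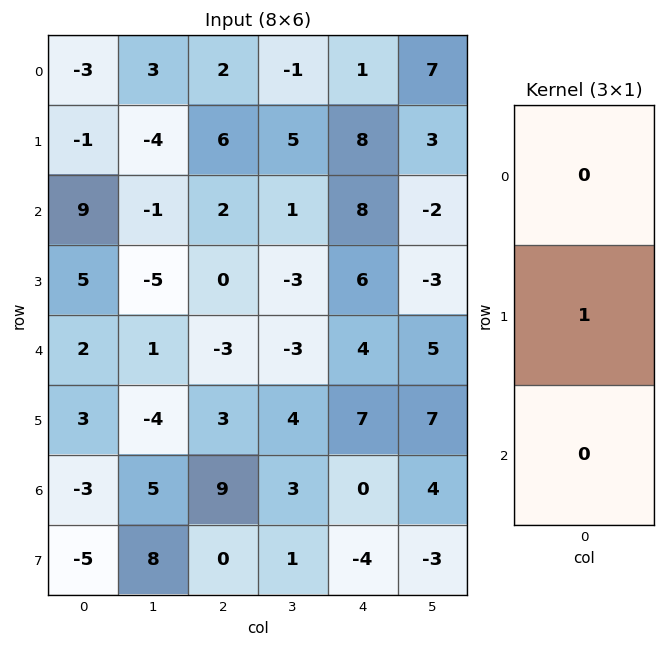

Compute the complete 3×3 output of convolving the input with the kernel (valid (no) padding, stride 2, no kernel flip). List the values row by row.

-1 6 8
5 0 6
3 3 7

Output[0,0]: The receptive field on the input at this output position is [-3 / -1 / 9]. Elementwise product with the kernel and sum: -1·1.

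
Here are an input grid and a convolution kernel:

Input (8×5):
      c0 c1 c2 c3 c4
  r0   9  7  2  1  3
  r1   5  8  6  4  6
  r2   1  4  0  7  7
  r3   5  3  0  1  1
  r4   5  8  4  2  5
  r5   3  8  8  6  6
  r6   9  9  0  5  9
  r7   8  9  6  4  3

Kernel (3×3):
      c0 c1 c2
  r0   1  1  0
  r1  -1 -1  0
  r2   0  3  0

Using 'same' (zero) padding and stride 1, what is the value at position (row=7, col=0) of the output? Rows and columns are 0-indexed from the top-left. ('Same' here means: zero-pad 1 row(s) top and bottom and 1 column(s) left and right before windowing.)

The receptive field on the zero-padded input at this output position is [0 9 9 / 0 8 9 / 0 0 0]. Elementwise product with the kernel and sum: 0·1 + 9·1 + 0·-1 + 8·-1 + 0·3.

1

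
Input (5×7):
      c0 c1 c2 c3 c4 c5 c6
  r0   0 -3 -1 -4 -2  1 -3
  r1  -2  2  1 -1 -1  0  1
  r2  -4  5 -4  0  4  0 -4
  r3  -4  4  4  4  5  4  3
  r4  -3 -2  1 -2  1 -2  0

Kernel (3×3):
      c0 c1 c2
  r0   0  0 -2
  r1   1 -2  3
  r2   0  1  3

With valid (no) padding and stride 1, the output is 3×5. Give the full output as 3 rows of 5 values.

-8 1 16 3 -4
-12 31 29 9 3
9 3 4 1 12

Output[0,0]: The receptive field on the input at this output position is [0 -3 -1 / -2 2 1 / -4 5 -4]. Elementwise product with the kernel and sum: -1·-2 + -2·1 + 2·-2 + 1·3 + 5·1 + -4·3.
Output[0,1]: The receptive field on the input at this output position is [-3 -1 -4 / 2 1 -1 / 5 -4 0]. Elementwise product with the kernel and sum: -4·-2 + 2·1 + 1·-2 + -1·3 + -4·1 + 0·3.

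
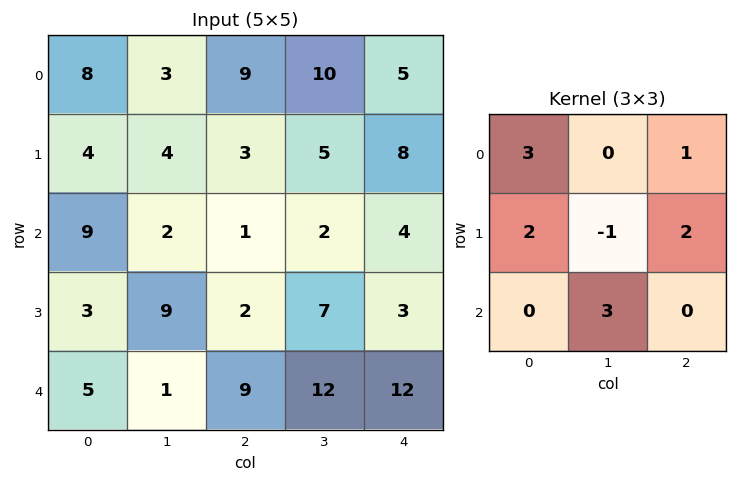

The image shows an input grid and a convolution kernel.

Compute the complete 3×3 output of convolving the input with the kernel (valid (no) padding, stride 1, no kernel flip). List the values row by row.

49 37 55
60 30 46
32 65 46

Output[0,0]: The receptive field on the input at this output position is [8 3 9 / 4 4 3 / 9 2 1]. Elementwise product with the kernel and sum: 8·3 + 9·1 + 4·2 + 4·-1 + 3·2 + 2·3.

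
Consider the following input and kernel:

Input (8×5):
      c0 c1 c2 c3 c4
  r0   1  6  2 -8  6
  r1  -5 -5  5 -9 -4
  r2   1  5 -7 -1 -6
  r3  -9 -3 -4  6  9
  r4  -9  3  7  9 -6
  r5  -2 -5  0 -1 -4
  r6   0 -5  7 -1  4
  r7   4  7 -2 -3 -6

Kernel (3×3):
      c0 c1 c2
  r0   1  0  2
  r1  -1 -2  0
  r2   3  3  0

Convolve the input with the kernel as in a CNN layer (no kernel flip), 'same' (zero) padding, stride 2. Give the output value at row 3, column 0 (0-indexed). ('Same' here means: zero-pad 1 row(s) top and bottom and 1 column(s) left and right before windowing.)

The receptive field on the zero-padded input at this output position is [0 -2 -5 / 0 0 -5 / 0 4 7]. Elementwise product with the kernel and sum: 0·1 + -5·2 + 0·-1 + 0·-2 + 0·3 + 4·3.

2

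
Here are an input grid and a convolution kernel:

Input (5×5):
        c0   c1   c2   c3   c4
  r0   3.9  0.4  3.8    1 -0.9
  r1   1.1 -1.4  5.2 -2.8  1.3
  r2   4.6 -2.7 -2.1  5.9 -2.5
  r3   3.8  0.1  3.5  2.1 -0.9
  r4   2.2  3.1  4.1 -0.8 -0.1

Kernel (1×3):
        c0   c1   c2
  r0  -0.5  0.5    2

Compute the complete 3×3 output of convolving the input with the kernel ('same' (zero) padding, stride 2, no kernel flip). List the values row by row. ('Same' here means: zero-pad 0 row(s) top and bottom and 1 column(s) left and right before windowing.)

Output[0,0]: The receptive field on the zero-padded input at this output position is [0 3.9 0.4]. Elementwise product with the kernel and sum: 0·-0.5 + 3.9·0.5 + 0.4·2.

2.75 3.7 -0.95
-3.1 12.1 -4.2
7.3 -1.1 0.35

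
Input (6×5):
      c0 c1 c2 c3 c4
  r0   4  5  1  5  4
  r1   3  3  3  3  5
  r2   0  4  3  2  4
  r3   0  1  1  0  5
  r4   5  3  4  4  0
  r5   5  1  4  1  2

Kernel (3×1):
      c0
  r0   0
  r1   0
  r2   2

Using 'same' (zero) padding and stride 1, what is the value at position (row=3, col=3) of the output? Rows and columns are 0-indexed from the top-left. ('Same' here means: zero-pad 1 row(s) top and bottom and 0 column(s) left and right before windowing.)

The receptive field on the zero-padded input at this output position is [2 / 0 / 4]. Elementwise product with the kernel and sum: 4·2.

8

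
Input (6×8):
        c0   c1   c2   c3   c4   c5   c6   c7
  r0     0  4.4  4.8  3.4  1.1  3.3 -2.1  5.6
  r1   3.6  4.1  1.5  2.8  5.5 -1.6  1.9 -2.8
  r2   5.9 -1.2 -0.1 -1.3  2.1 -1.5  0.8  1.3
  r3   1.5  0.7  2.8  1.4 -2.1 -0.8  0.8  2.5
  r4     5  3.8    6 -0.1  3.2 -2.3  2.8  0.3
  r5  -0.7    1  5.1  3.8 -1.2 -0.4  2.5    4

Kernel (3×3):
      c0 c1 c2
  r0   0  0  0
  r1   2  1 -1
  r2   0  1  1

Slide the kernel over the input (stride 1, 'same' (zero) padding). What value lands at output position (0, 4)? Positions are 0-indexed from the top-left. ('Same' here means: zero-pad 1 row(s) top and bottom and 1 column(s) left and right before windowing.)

8.5

The receptive field on the zero-padded input at this output position is [0 0 0 / 3.4 1.1 3.3 / 2.8 5.5 -1.6]. Elementwise product with the kernel and sum: 3.4·2 + 1.1·1 + 3.3·-1 + 5.5·1 + -1.6·1.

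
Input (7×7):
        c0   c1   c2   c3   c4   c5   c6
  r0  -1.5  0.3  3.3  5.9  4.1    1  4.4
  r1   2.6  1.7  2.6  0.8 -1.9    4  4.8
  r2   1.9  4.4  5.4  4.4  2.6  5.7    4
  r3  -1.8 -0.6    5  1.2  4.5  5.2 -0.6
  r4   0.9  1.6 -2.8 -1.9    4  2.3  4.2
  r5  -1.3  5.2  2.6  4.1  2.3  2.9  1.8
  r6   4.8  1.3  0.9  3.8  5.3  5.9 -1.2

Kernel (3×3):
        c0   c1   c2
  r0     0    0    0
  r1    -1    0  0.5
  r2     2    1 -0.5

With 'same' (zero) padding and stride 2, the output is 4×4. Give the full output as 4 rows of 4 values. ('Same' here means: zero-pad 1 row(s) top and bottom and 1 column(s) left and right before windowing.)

Output[0,0]: The receptive field on the zero-padded input at this output position is [0 0 0 / 0 -1.5 0.3 / 0 2.6 1.7]. Elementwise product with the kernel and sum: 0·-1 + 0.3·0.5 + 0·2 + 2.6·1 + 1.7·-0.5.
Output[0,1]: The receptive field on the zero-padded input at this output position is [0 0 0 / 0.3 3.3 5.9 / 1.7 2.6 0.8]. Elementwise product with the kernel and sum: 0.3·-1 + 5.9·0.5 + 1.7·2 + 2.6·1 + 0.8·-0.5.

1.9 8.25 -7.7 11.8
0.7 1 2.75 4.1
-3.1 8.4 12.1 5.3
0.65 0.6 -0.85 -5.9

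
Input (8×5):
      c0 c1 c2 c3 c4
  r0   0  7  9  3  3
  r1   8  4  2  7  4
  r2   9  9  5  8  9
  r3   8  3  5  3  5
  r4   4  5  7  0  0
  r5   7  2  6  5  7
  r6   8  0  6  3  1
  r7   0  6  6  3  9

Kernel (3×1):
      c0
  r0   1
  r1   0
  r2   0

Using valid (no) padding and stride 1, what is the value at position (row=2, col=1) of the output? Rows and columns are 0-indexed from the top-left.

The receptive field on the input at this output position is [9 / 3 / 5]. Elementwise product with the kernel and sum: 9·1.

9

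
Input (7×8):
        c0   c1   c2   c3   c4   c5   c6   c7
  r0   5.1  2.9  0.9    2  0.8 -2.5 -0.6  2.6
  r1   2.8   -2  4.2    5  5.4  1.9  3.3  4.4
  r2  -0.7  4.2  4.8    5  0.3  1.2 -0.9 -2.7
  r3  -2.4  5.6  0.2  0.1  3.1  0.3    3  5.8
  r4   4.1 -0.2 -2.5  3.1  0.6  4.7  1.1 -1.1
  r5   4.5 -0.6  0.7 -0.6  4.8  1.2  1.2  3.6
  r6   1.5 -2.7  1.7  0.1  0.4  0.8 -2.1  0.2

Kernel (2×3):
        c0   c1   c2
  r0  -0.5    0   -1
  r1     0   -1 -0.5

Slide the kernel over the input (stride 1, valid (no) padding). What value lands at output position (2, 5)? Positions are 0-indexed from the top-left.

The receptive field on the input at this output position is [1.2 -0.9 -2.7 / 0.3 3 5.8]. Elementwise product with the kernel and sum: 1.2·-0.5 + -2.7·-1 + 3·-1 + 5.8·-0.5.

-3.8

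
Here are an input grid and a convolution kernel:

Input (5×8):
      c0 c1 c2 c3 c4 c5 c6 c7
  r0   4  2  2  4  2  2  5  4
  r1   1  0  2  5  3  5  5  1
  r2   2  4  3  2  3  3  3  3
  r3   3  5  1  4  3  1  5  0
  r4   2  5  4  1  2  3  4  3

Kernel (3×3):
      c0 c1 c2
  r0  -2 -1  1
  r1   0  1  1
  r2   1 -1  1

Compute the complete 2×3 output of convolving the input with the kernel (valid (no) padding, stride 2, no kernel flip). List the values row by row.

-5 6 12
2 7 3

Output[0,0]: The receptive field on the input at this output position is [4 2 2 / 1 0 2 / 2 4 3]. Elementwise product with the kernel and sum: 4·-2 + 2·-1 + 2·1 + 0·1 + 2·1 + 2·1 + 4·-1 + 3·1.
Output[0,1]: The receptive field on the input at this output position is [2 4 2 / 2 5 3 / 3 2 3]. Elementwise product with the kernel and sum: 2·-2 + 4·-1 + 2·1 + 5·1 + 3·1 + 3·1 + 2·-1 + 3·1.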